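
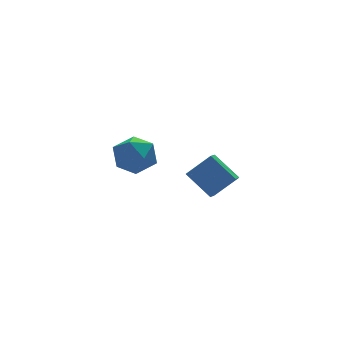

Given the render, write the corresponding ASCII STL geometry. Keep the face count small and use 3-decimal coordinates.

solid 
facet normal -0.704 0.219 -0.676
outer loop
vertex 0.92 3.482 -3.223
vertex 1.511 4.08 -3.645
vertex 1.576 2.016 -4.38
endloop
endfacet
facet normal -0.629 -0.635 0.448
outer loop
vertex 2.849 1.62 -3.155
vertex 0.92 3.482 -3.223
vertex 1.576 2.016 -4.38
endloop
endfacet
facet normal -0.703 0.219 -0.677
outer loop
vertex 1.576 2.016 -4.38
vertex 1.511 4.08 -3.645
vertex 2.167 2.613 -4.801
endloop
endfacet
facet normal 0.332 -0.741 -0.584
outer loop
vertex 2.167 2.613 -4.801
vertex 2.849 1.62 -3.155
vertex 1.576 2.016 -4.38
endloop
endfacet
facet normal -0.332 0.740 0.584
outer loop
vertex 0.92 3.482 -3.223
vertex 2.784 3.684 -2.42
vertex 1.511 4.08 -3.645
endloop
endfacet
facet normal -0.629 -0.635 0.449
outer loop
vertex 2.193 3.087 -1.999
vertex 0.92 3.482 -3.223
vertex 2.849 1.62 -3.155
endloop
endfacet
facet normal -0.332 0.741 0.584
outer loop
vertex 2.193 3.087 -1.999
vertex 2.784 3.684 -2.42
vertex 0.92 3.482 -3.223
endloop
endfacet
facet normal 0.629 0.635 -0.449
outer loop
vertex 1.511 4.08 -3.645
vertex 2.784 3.684 -2.42
vertex 2.167 2.613 -4.801
endloop
endfacet
facet normal 0.332 -0.740 -0.584
outer loop
vertex 3.44 2.218 -3.577
vertex 2.849 1.62 -3.155
vertex 2.167 2.613 -4.801
endloop
endfacet
facet normal 0.629 0.635 -0.449
outer loop
vertex 2.167 2.613 -4.801
vertex 2.784 3.684 -2.42
vertex 3.44 2.218 -3.577
endloop
endfacet
facet normal 0.704 -0.218 0.676
outer loop
vertex 3.44 2.218 -3.577
vertex 2.193 3.087 -1.999
vertex 2.849 1.62 -3.155
endloop
endfacet
facet normal 0.703 -0.219 0.676
outer loop
vertex 2.784 3.684 -2.42
vertex 2.193 3.087 -1.999
vertex 3.44 2.218 -3.577
endloop
endfacet
facet normal 0.299 0.110 0.948
outer loop
vertex -3.62 0.625 2.589
vertex -4.341 -0.326 2.927
vertex -3.168 -0.53 2.58
endloop
endfacet
facet normal 0.811 0.313 0.494
outer loop
vertex -3.62 0.625 2.589
vertex -3.168 -0.53 2.58
vertex -2.902 0.247 1.651
endloop
endfacet
facet normal 0.547 0.833 0.083
outer loop
vertex -3.62 0.625 2.589
vertex -2.902 0.247 1.651
vertex -3.911 0.932 1.423
endloop
endfacet
facet normal -0.129 0.951 0.282
outer loop
vertex -3.62 0.625 2.589
vertex -3.911 0.932 1.423
vertex -4.801 0.577 2.212
endloop
endfacet
facet normal -0.281 0.504 0.817
outer loop
vertex -3.62 0.625 2.589
vertex -4.801 0.577 2.212
vertex -4.341 -0.326 2.927
endloop
endfacet
facet normal 0.967 -0.242 0.075
outer loop
vertex -2.902 0.247 1.651
vertex -3.168 -0.53 2.58
vertex -3.179 -0.937 1.408
endloop
endfacet
facet normal 0.140 -0.572 0.809
outer loop
vertex -3.168 -0.53 2.58
vertex -4.341 -0.326 2.927
vertex -4.069 -1.292 2.197
endloop
endfacet
facet normal -0.800 0.065 0.596
outer loop
vertex -4.341 -0.326 2.927
vertex -4.801 0.577 2.212
vertex -5.078 -0.607 1.969
endloop
endfacet
facet normal -0.553 0.789 -0.269
outer loop
vertex -4.801 0.577 2.212
vertex -3.911 0.932 1.423
vertex -4.812 0.17 1.04
endloop
endfacet
facet normal 0.540 0.599 -0.591
outer loop
vertex -3.911 0.932 1.423
vertex -2.902 0.247 1.651
vertex -3.639 -0.034 0.693
endloop
endfacet
facet normal 0.129 -0.951 -0.282
outer loop
vertex -4.36 -0.985 1.031
vertex -3.179 -0.937 1.408
vertex -4.069 -1.292 2.197
endloop
endfacet
facet normal -0.547 -0.833 -0.083
outer loop
vertex -4.36 -0.985 1.031
vertex -4.069 -1.292 2.197
vertex -5.078 -0.607 1.969
endloop
endfacet
facet normal -0.811 -0.313 -0.494
outer loop
vertex -4.36 -0.985 1.031
vertex -5.078 -0.607 1.969
vertex -4.812 0.17 1.04
endloop
endfacet
facet normal -0.299 -0.110 -0.948
outer loop
vertex -4.36 -0.985 1.031
vertex -4.812 0.17 1.04
vertex -3.639 -0.034 0.693
endloop
endfacet
facet normal 0.281 -0.504 -0.817
outer loop
vertex -4.36 -0.985 1.031
vertex -3.639 -0.034 0.693
vertex -3.179 -0.937 1.408
endloop
endfacet
facet normal 0.553 -0.789 0.269
outer loop
vertex -4.069 -1.292 2.197
vertex -3.179 -0.937 1.408
vertex -3.168 -0.53 2.58
endloop
endfacet
facet normal -0.540 -0.599 0.591
outer loop
vertex -5.078 -0.607 1.969
vertex -4.069 -1.292 2.197
vertex -4.341 -0.326 2.927
endloop
endfacet
facet normal -0.967 0.242 -0.075
outer loop
vertex -4.812 0.17 1.04
vertex -5.078 -0.607 1.969
vertex -4.801 0.577 2.212
endloop
endfacet
facet normal -0.140 0.572 -0.809
outer loop
vertex -3.639 -0.034 0.693
vertex -4.812 0.17 1.04
vertex -3.911 0.932 1.423
endloop
endfacet
facet normal 0.800 -0.065 -0.596
outer loop
vertex -3.179 -0.937 1.408
vertex -3.639 -0.034 0.693
vertex -2.902 0.247 1.651
endloop
endfacet

endsolid


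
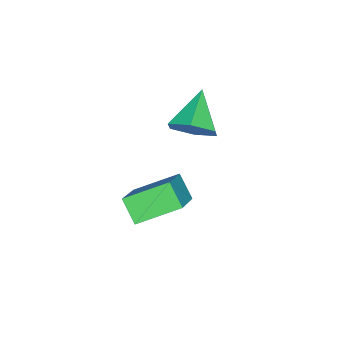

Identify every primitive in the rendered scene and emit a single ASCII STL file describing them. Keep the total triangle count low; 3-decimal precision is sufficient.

solid 
facet normal 0.816 0.158 -0.555
outer loop
vertex -2.048 4.04 -0.987
vertex -2.507 3.902 -1.701
vertex -2.442 4.697 -1.379
endloop
endfacet
facet normal -0.035 0.496 0.867
outer loop
vertex -2.048 4.04 -0.987
vertex -2.442 4.697 -1.379
vertex -3.773 3.658 -0.839
endloop
endfacet
facet normal 0.816 0.158 -0.555
outer loop
vertex -2.442 4.697 -1.379
vertex -2.507 3.902 -1.701
vertex -2.901 4.559 -2.093
endloop
endfacet
facet normal -0.552 0.810 0.198
outer loop
vertex -2.442 4.697 -1.379
vertex -2.901 4.559 -2.093
vertex -3.773 3.658 -0.839
endloop
endfacet
facet normal 0.816 0.158 -0.556
outer loop
vertex -2.901 4.559 -2.093
vertex -2.507 3.902 -1.701
vertex -2.967 3.764 -2.415
endloop
endfacet
facet normal -0.870 0.246 -0.428
outer loop
vertex -2.901 4.559 -2.093
vertex -2.967 3.764 -2.415
vertex -3.773 3.658 -0.839
endloop
endfacet
facet normal 0.816 0.158 -0.556
outer loop
vertex -2.967 3.764 -2.415
vertex -2.507 3.902 -1.701
vertex -2.573 3.108 -2.023
endloop
endfacet
facet normal -0.671 -0.633 -0.386
outer loop
vertex -2.967 3.764 -2.415
vertex -2.573 3.108 -2.023
vertex -3.773 3.658 -0.839
endloop
endfacet
facet normal 0.817 0.157 -0.555
outer loop
vertex -2.573 3.108 -2.023
vertex -2.507 3.902 -1.701
vertex -2.114 3.246 -1.309
endloop
endfacet
facet normal -0.155 -0.947 0.283
outer loop
vertex -2.573 3.108 -2.023
vertex -2.114 3.246 -1.309
vertex -3.773 3.658 -0.839
endloop
endfacet
facet normal 0.817 0.157 -0.555
outer loop
vertex -2.114 3.246 -1.309
vertex -2.507 3.902 -1.701
vertex -2.048 4.04 -0.987
endloop
endfacet
facet normal 0.163 -0.382 0.910
outer loop
vertex -2.114 3.246 -1.309
vertex -2.048 4.04 -0.987
vertex -3.773 3.658 -0.839
endloop
endfacet
facet normal -0.376 -0.614 0.694
outer loop
vertex 0.235 4.408 -1.588
vertex -1.135 4.104 -2.6
vertex 0.99 3.2 -2.247
endloop
endfacet
facet normal 0.792 0.176 0.585
outer loop
vertex 1.355 3.796 -2.92
vertex 0.235 4.408 -1.588
vertex 0.99 3.2 -2.247
endloop
endfacet
facet normal -0.376 -0.614 0.694
outer loop
vertex 0.99 3.2 -2.247
vertex -1.135 4.104 -2.6
vertex -0.38 2.896 -3.259
endloop
endfacet
facet normal 0.481 -0.769 -0.420
outer loop
vertex -0.38 2.896 -3.259
vertex 1.355 3.796 -2.92
vertex 0.99 3.2 -2.247
endloop
endfacet
facet normal -0.481 0.769 0.420
outer loop
vertex 0.235 4.408 -1.588
vertex -0.77 4.7 -3.273
vertex -1.135 4.104 -2.6
endloop
endfacet
facet normal 0.792 0.176 0.585
outer loop
vertex 0.6 5.004 -2.261
vertex 0.235 4.408 -1.588
vertex 1.355 3.796 -2.92
endloop
endfacet
facet normal -0.481 0.769 0.420
outer loop
vertex 0.6 5.004 -2.261
vertex -0.77 4.7 -3.273
vertex 0.235 4.408 -1.588
endloop
endfacet
facet normal -0.792 -0.176 -0.585
outer loop
vertex -1.135 4.104 -2.6
vertex -0.77 4.7 -3.273
vertex -0.38 2.896 -3.259
endloop
endfacet
facet normal 0.481 -0.769 -0.420
outer loop
vertex -0.015 3.492 -3.932
vertex 1.355 3.796 -2.92
vertex -0.38 2.896 -3.259
endloop
endfacet
facet normal -0.792 -0.176 -0.585
outer loop
vertex -0.38 2.896 -3.259
vertex -0.77 4.7 -3.273
vertex -0.015 3.492 -3.932
endloop
endfacet
facet normal 0.376 0.614 -0.694
outer loop
vertex -0.015 3.492 -3.932
vertex 0.6 5.004 -2.261
vertex 1.355 3.796 -2.92
endloop
endfacet
facet normal 0.376 0.614 -0.694
outer loop
vertex -0.77 4.7 -3.273
vertex 0.6 5.004 -2.261
vertex -0.015 3.492 -3.932
endloop
endfacet

endsolid


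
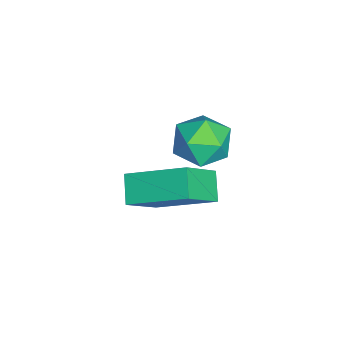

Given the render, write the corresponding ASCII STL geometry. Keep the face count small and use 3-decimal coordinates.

solid 
facet normal -0.565 0.462 -0.684
outer loop
vertex -3.259 1.432 -2.621
vertex -2.913 3.202 -1.711
vertex -2.46 1.568 -3.189
endloop
endfacet
facet normal -0.171 -0.876 -0.451
outer loop
vertex -1.567 0.838 -2.109
vertex -3.259 1.432 -2.621
vertex -2.46 1.568 -3.189
endloop
endfacet
facet normal -0.565 0.462 -0.684
outer loop
vertex -2.46 1.568 -3.189
vertex -2.913 3.202 -1.711
vertex -2.114 3.338 -2.28
endloop
endfacet
facet normal 0.807 0.137 -0.574
outer loop
vertex -2.114 3.338 -2.28
vertex -1.567 0.838 -2.109
vertex -2.46 1.568 -3.189
endloop
endfacet
facet normal -0.807 -0.138 0.574
outer loop
vertex -3.259 1.432 -2.621
vertex -2.02 2.472 -0.631
vertex -2.913 3.202 -1.711
endloop
endfacet
facet normal -0.171 -0.876 -0.450
outer loop
vertex -2.366 0.702 -1.54
vertex -3.259 1.432 -2.621
vertex -1.567 0.838 -2.109
endloop
endfacet
facet normal -0.807 -0.137 0.574
outer loop
vertex -2.366 0.702 -1.54
vertex -2.02 2.472 -0.631
vertex -3.259 1.432 -2.621
endloop
endfacet
facet normal 0.172 0.876 0.450
outer loop
vertex -2.913 3.202 -1.711
vertex -2.02 2.472 -0.631
vertex -2.114 3.338 -2.28
endloop
endfacet
facet normal 0.807 0.137 -0.574
outer loop
vertex -1.221 2.608 -1.199
vertex -1.567 0.838 -2.109
vertex -2.114 3.338 -2.28
endloop
endfacet
facet normal 0.171 0.876 0.450
outer loop
vertex -2.114 3.338 -2.28
vertex -2.02 2.472 -0.631
vertex -1.221 2.608 -1.199
endloop
endfacet
facet normal 0.565 -0.462 0.683
outer loop
vertex -1.221 2.608 -1.199
vertex -2.366 0.702 -1.54
vertex -1.567 0.838 -2.109
endloop
endfacet
facet normal 0.565 -0.462 0.684
outer loop
vertex -2.02 2.472 -0.631
vertex -2.366 0.702 -1.54
vertex -1.221 2.608 -1.199
endloop
endfacet
facet normal -0.612 0.382 0.692
outer loop
vertex -2.476 3.616 0.822
vertex -2.934 2.824 0.854
vertex -2.22 2.963 1.409
endloop
endfacet
facet normal 0.037 0.676 0.736
outer loop
vertex -2.476 3.616 0.822
vertex -2.22 2.963 1.409
vertex -1.588 3.434 0.945
endloop
endfacet
facet normal 0.185 0.977 0.106
outer loop
vertex -2.476 3.616 0.822
vertex -1.588 3.434 0.945
vertex -1.911 3.587 0.103
endloop
endfacet
facet normal -0.372 0.869 -0.327
outer loop
vertex -2.476 3.616 0.822
vertex -1.911 3.587 0.103
vertex -2.743 3.21 0.047
endloop
endfacet
facet normal -0.865 0.501 0.035
outer loop
vertex -2.476 3.616 0.822
vertex -2.743 3.21 0.047
vertex -2.934 2.824 0.854
endloop
endfacet
facet normal 0.509 0.152 0.847
outer loop
vertex -1.588 3.434 0.945
vertex -2.22 2.963 1.409
vertex -1.497 2.53 1.053
endloop
endfacet
facet normal -0.541 -0.322 0.777
outer loop
vertex -2.22 2.963 1.409
vertex -2.934 2.824 0.854
vertex -2.329 2.153 0.997
endloop
endfacet
facet normal -0.949 -0.130 -0.287
outer loop
vertex -2.934 2.824 0.854
vertex -2.743 3.21 0.047
vertex -2.652 2.306 0.155
endloop
endfacet
facet normal -0.152 0.464 -0.873
outer loop
vertex -2.743 3.21 0.047
vertex -1.911 3.587 0.103
vertex -2.02 2.777 -0.309
endloop
endfacet
facet normal 0.750 0.639 -0.171
outer loop
vertex -1.911 3.587 0.103
vertex -1.588 3.434 0.945
vertex -1.306 2.916 0.246
endloop
endfacet
facet normal 0.372 -0.869 0.327
outer loop
vertex -1.764 2.124 0.278
vertex -1.497 2.53 1.053
vertex -2.329 2.153 0.997
endloop
endfacet
facet normal -0.185 -0.977 -0.106
outer loop
vertex -1.764 2.124 0.278
vertex -2.329 2.153 0.997
vertex -2.652 2.306 0.155
endloop
endfacet
facet normal -0.037 -0.676 -0.736
outer loop
vertex -1.764 2.124 0.278
vertex -2.652 2.306 0.155
vertex -2.02 2.777 -0.309
endloop
endfacet
facet normal 0.612 -0.382 -0.692
outer loop
vertex -1.764 2.124 0.278
vertex -2.02 2.777 -0.309
vertex -1.306 2.916 0.246
endloop
endfacet
facet normal 0.865 -0.501 -0.035
outer loop
vertex -1.764 2.124 0.278
vertex -1.306 2.916 0.246
vertex -1.497 2.53 1.053
endloop
endfacet
facet normal 0.152 -0.464 0.873
outer loop
vertex -2.329 2.153 0.997
vertex -1.497 2.53 1.053
vertex -2.22 2.963 1.409
endloop
endfacet
facet normal -0.750 -0.639 0.171
outer loop
vertex -2.652 2.306 0.155
vertex -2.329 2.153 0.997
vertex -2.934 2.824 0.854
endloop
endfacet
facet normal -0.509 -0.152 -0.847
outer loop
vertex -2.02 2.777 -0.309
vertex -2.652 2.306 0.155
vertex -2.743 3.21 0.047
endloop
endfacet
facet normal 0.541 0.322 -0.777
outer loop
vertex -1.306 2.916 0.246
vertex -2.02 2.777 -0.309
vertex -1.911 3.587 0.103
endloop
endfacet
facet normal 0.949 0.130 0.287
outer loop
vertex -1.497 2.53 1.053
vertex -1.306 2.916 0.246
vertex -1.588 3.434 0.945
endloop
endfacet

endsolid


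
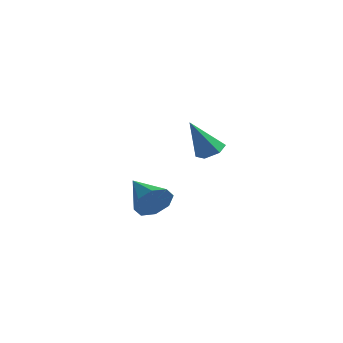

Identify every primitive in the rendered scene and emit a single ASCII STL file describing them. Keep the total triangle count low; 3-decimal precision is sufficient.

solid 
facet normal 0.341 0.333 -0.879
outer loop
vertex 2.353 3.661 1.16
vertex 1.807 3.982 1.07
vertex 2.298 4.264 1.367
endloop
endfacet
facet normal 0.791 -0.133 0.598
outer loop
vertex 2.353 3.661 1.16
vertex 2.298 4.264 1.367
vertex 1.213 3.398 2.61
endloop
endfacet
facet normal 0.340 0.334 -0.879
outer loop
vertex 2.298 4.264 1.367
vertex 1.807 3.982 1.07
vertex 1.752 4.585 1.278
endloop
endfacet
facet normal 0.274 0.660 0.699
outer loop
vertex 2.298 4.264 1.367
vertex 1.752 4.585 1.278
vertex 1.213 3.398 2.61
endloop
endfacet
facet normal 0.339 0.334 -0.880
outer loop
vertex 1.752 4.585 1.278
vertex 1.807 3.982 1.07
vertex 1.26 4.302 0.981
endloop
endfacet
facet normal -0.620 0.693 0.367
outer loop
vertex 1.752 4.585 1.278
vertex 1.26 4.302 0.981
vertex 1.213 3.398 2.61
endloop
endfacet
facet normal 0.338 0.333 -0.880
outer loop
vertex 1.26 4.302 0.981
vertex 1.807 3.982 1.07
vertex 1.315 3.699 0.774
endloop
endfacet
facet normal -0.995 -0.068 -0.066
outer loop
vertex 1.26 4.302 0.981
vertex 1.315 3.699 0.774
vertex 1.213 3.398 2.61
endloop
endfacet
facet normal 0.338 0.333 -0.880
outer loop
vertex 1.315 3.699 0.774
vertex 1.807 3.982 1.07
vertex 1.862 3.379 0.863
endloop
endfacet
facet normal -0.477 -0.863 -0.168
outer loop
vertex 1.315 3.699 0.774
vertex 1.862 3.379 0.863
vertex 1.213 3.398 2.61
endloop
endfacet
facet normal 0.341 0.333 -0.879
outer loop
vertex 1.862 3.379 0.863
vertex 1.807 3.982 1.07
vertex 2.353 3.661 1.16
endloop
endfacet
facet normal 0.415 -0.895 0.164
outer loop
vertex 1.862 3.379 0.863
vertex 2.353 3.661 1.16
vertex 1.213 3.398 2.61
endloop
endfacet
facet normal 0.805 -0.466 -0.367
outer loop
vertex 2.514 -0.685 0.721
vertex 2.102 -0.878 0.063
vertex 2.56 -0.26 0.282
endloop
endfacet
facet normal 0.202 0.693 0.692
outer loop
vertex 2.514 -0.685 0.721
vertex 2.56 -0.26 0.282
vertex 0.798 -0.122 0.657
endloop
endfacet
facet normal 0.805 -0.466 -0.367
outer loop
vertex 2.56 -0.26 0.282
vertex 2.102 -0.878 0.063
vertex 2.338 -0.197 -0.285
endloop
endfacet
facet normal 0.093 0.993 0.074
outer loop
vertex 2.56 -0.26 0.282
vertex 2.338 -0.197 -0.285
vertex 0.798 -0.122 0.657
endloop
endfacet
facet normal 0.805 -0.466 -0.367
outer loop
vertex 2.338 -0.197 -0.285
vertex 2.102 -0.878 0.063
vertex 1.978 -0.533 -0.648
endloop
endfacet
facet normal -0.266 0.824 -0.500
outer loop
vertex 2.338 -0.197 -0.285
vertex 1.978 -0.533 -0.648
vertex 0.798 -0.122 0.657
endloop
endfacet
facet normal 0.805 -0.467 -0.367
outer loop
vertex 1.978 -0.533 -0.648
vertex 2.102 -0.878 0.063
vertex 1.69 -1.071 -0.595
endloop
endfacet
facet normal -0.664 0.287 -0.691
outer loop
vertex 1.978 -0.533 -0.648
vertex 1.69 -1.071 -0.595
vertex 0.798 -0.122 0.657
endloop
endfacet
facet normal 0.805 -0.466 -0.367
outer loop
vertex 1.69 -1.071 -0.595
vertex 2.102 -0.878 0.063
vertex 1.644 -1.496 -0.157
endloop
endfacet
facet normal -0.870 -0.306 -0.388
outer loop
vertex 1.69 -1.071 -0.595
vertex 1.644 -1.496 -0.157
vertex 0.798 -0.122 0.657
endloop
endfacet
facet normal 0.805 -0.466 -0.367
outer loop
vertex 1.644 -1.496 -0.157
vertex 2.102 -0.878 0.063
vertex 1.866 -1.559 0.41
endloop
endfacet
facet normal -0.762 -0.606 0.231
outer loop
vertex 1.644 -1.496 -0.157
vertex 1.866 -1.559 0.41
vertex 0.798 -0.122 0.657
endloop
endfacet
facet normal 0.805 -0.466 -0.367
outer loop
vertex 1.866 -1.559 0.41
vertex 2.102 -0.878 0.063
vertex 2.226 -1.223 0.774
endloop
endfacet
facet normal -0.404 -0.438 0.803
outer loop
vertex 1.866 -1.559 0.41
vertex 2.226 -1.223 0.774
vertex 0.798 -0.122 0.657
endloop
endfacet
facet normal 0.805 -0.467 -0.367
outer loop
vertex 2.226 -1.223 0.774
vertex 2.102 -0.878 0.063
vertex 2.514 -0.685 0.721
endloop
endfacet
facet normal -0.004 0.100 0.995
outer loop
vertex 2.226 -1.223 0.774
vertex 2.514 -0.685 0.721
vertex 0.798 -0.122 0.657
endloop
endfacet

endsolid


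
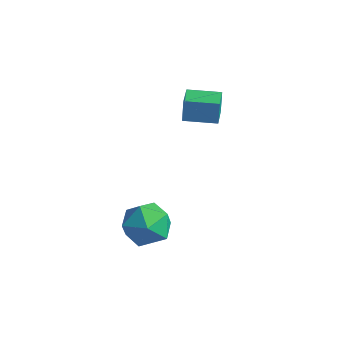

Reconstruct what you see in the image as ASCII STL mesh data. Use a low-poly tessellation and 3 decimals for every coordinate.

solid 
facet normal -0.852 -0.524 0.019
outer loop
vertex -0.241 0.172 3.797
vertex -0.839 1.132 3.46
vertex -0.114 -0.068 2.886
endloop
endfacet
facet normal 0.506 -0.814 0.285
outer loop
vertex 1.019 0.628 2.86
vertex -0.241 0.172 3.797
vertex -0.114 -0.068 2.886
endloop
endfacet
facet normal -0.852 -0.524 0.019
outer loop
vertex -0.114 -0.068 2.886
vertex -0.839 1.132 3.46
vertex -0.712 0.892 2.55
endloop
endfacet
facet normal 0.133 -0.253 -0.958
outer loop
vertex -0.712 0.892 2.55
vertex 1.019 0.628 2.86
vertex -0.114 -0.068 2.886
endloop
endfacet
facet normal -0.134 0.253 0.958
outer loop
vertex -0.241 0.172 3.797
vertex 0.294 1.828 3.434
vertex -0.839 1.132 3.46
endloop
endfacet
facet normal 0.507 -0.814 0.285
outer loop
vertex 0.892 0.868 3.77
vertex -0.241 0.172 3.797
vertex 1.019 0.628 2.86
endloop
endfacet
facet normal -0.133 0.253 0.958
outer loop
vertex 0.892 0.868 3.77
vertex 0.294 1.828 3.434
vertex -0.241 0.172 3.797
endloop
endfacet
facet normal -0.506 0.814 -0.285
outer loop
vertex -0.839 1.132 3.46
vertex 0.294 1.828 3.434
vertex -0.712 0.892 2.55
endloop
endfacet
facet normal 0.133 -0.254 -0.958
outer loop
vertex 0.421 1.588 2.523
vertex 1.019 0.628 2.86
vertex -0.712 0.892 2.55
endloop
endfacet
facet normal -0.507 0.814 -0.285
outer loop
vertex -0.712 0.892 2.55
vertex 0.294 1.828 3.434
vertex 0.421 1.588 2.523
endloop
endfacet
facet normal 0.852 0.524 -0.019
outer loop
vertex 0.421 1.588 2.523
vertex 0.892 0.868 3.77
vertex 1.019 0.628 2.86
endloop
endfacet
facet normal 0.852 0.524 -0.019
outer loop
vertex 0.294 1.828 3.434
vertex 0.892 0.868 3.77
vertex 0.421 1.588 2.523
endloop
endfacet
facet normal -0.714 -0.341 0.611
outer loop
vertex -0.09 -3.381 0.088
vertex 0.442 -4.279 0.208
vertex 0.616 -3.474 0.861
endloop
endfacet
facet normal -0.664 0.369 0.651
outer loop
vertex -0.09 -3.381 0.088
vertex 0.616 -3.474 0.861
vertex 0.562 -2.585 0.302
endloop
endfacet
facet normal -0.773 0.634 -0.003
outer loop
vertex -0.09 -3.381 0.088
vertex 0.562 -2.585 0.302
vertex 0.356 -2.841 -0.697
endloop
endfacet
facet normal -0.891 0.088 -0.445
outer loop
vertex -0.09 -3.381 0.088
vertex 0.356 -2.841 -0.697
vertex 0.281 -3.889 -0.755
endloop
endfacet
facet normal -0.855 -0.515 -0.066
outer loop
vertex -0.09 -3.381 0.088
vertex 0.281 -3.889 -0.755
vertex 0.442 -4.279 0.208
endloop
endfacet
facet normal 0.002 0.532 0.846
outer loop
vertex 0.562 -2.585 0.302
vertex 0.616 -3.474 0.861
vertex 1.499 -2.991 0.555
endloop
endfacet
facet normal -0.079 -0.618 0.782
outer loop
vertex 0.616 -3.474 0.861
vertex 0.442 -4.279 0.208
vertex 1.424 -4.039 0.497
endloop
endfacet
facet normal -0.305 -0.899 -0.313
outer loop
vertex 0.442 -4.279 0.208
vertex 0.281 -3.889 -0.755
vertex 1.218 -4.295 -0.502
endloop
endfacet
facet normal -0.364 0.077 -0.928
outer loop
vertex 0.281 -3.889 -0.755
vertex 0.356 -2.841 -0.697
vertex 1.164 -3.406 -1.061
endloop
endfacet
facet normal -0.173 0.962 -0.211
outer loop
vertex 0.356 -2.841 -0.697
vertex 0.562 -2.585 0.302
vertex 1.338 -2.601 -0.408
endloop
endfacet
facet normal 0.891 -0.088 0.445
outer loop
vertex 1.87 -3.499 -0.288
vertex 1.499 -2.991 0.555
vertex 1.424 -4.039 0.497
endloop
endfacet
facet normal 0.773 -0.634 0.003
outer loop
vertex 1.87 -3.499 -0.288
vertex 1.424 -4.039 0.497
vertex 1.218 -4.295 -0.502
endloop
endfacet
facet normal 0.664 -0.369 -0.651
outer loop
vertex 1.87 -3.499 -0.288
vertex 1.218 -4.295 -0.502
vertex 1.164 -3.406 -1.061
endloop
endfacet
facet normal 0.714 0.341 -0.611
outer loop
vertex 1.87 -3.499 -0.288
vertex 1.164 -3.406 -1.061
vertex 1.338 -2.601 -0.408
endloop
endfacet
facet normal 0.855 0.515 0.066
outer loop
vertex 1.87 -3.499 -0.288
vertex 1.338 -2.601 -0.408
vertex 1.499 -2.991 0.555
endloop
endfacet
facet normal 0.364 -0.077 0.928
outer loop
vertex 1.424 -4.039 0.497
vertex 1.499 -2.991 0.555
vertex 0.616 -3.474 0.861
endloop
endfacet
facet normal 0.173 -0.962 0.211
outer loop
vertex 1.218 -4.295 -0.502
vertex 1.424 -4.039 0.497
vertex 0.442 -4.279 0.208
endloop
endfacet
facet normal -0.002 -0.532 -0.846
outer loop
vertex 1.164 -3.406 -1.061
vertex 1.218 -4.295 -0.502
vertex 0.281 -3.889 -0.755
endloop
endfacet
facet normal 0.079 0.618 -0.782
outer loop
vertex 1.338 -2.601 -0.408
vertex 1.164 -3.406 -1.061
vertex 0.356 -2.841 -0.697
endloop
endfacet
facet normal 0.305 0.899 0.313
outer loop
vertex 1.499 -2.991 0.555
vertex 1.338 -2.601 -0.408
vertex 0.562 -2.585 0.302
endloop
endfacet

endsolid


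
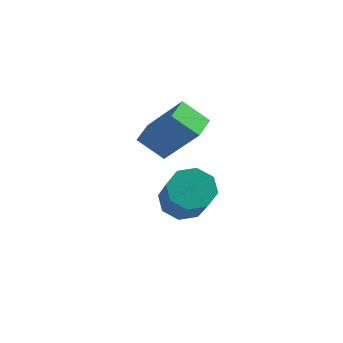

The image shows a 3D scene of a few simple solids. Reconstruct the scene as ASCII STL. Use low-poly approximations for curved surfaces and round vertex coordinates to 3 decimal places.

solid 
facet normal -0.407 0.576 -0.709
outer loop
vertex 1.085 0.706 -0.382
vertex 0.709 0.151 -0.617
vertex 0.601 0.664 -0.138
endloop
endfacet
facet normal 0.203 0.814 0.544
outer loop
vertex 1.085 0.706 -0.382
vertex 0.601 0.664 -0.138
vertex 1.906 -0.456 1.051
endloop
endfacet
facet normal 0.203 0.814 0.544
outer loop
vertex 1.906 -0.456 1.051
vertex 0.601 0.664 -0.138
vertex 1.422 -0.498 1.295
endloop
endfacet
facet normal 0.408 -0.575 0.710
outer loop
vertex 1.906 -0.456 1.051
vertex 1.422 -0.498 1.295
vertex 1.531 -1.011 0.817
endloop
endfacet
facet normal -0.406 0.577 -0.709
outer loop
vertex 0.601 0.664 -0.138
vertex 0.709 0.151 -0.617
vertex 0.18 0.322 -0.175
endloop
endfacet
facet normal -0.486 0.522 0.701
outer loop
vertex 0.601 0.664 -0.138
vertex 0.18 0.322 -0.175
vertex 1.422 -0.498 1.295
endloop
endfacet
facet normal -0.486 0.521 0.701
outer loop
vertex 1.422 -0.498 1.295
vertex 0.18 0.322 -0.175
vertex 1.002 -0.84 1.258
endloop
endfacet
facet normal 0.406 -0.575 0.710
outer loop
vertex 1.422 -0.498 1.295
vertex 1.002 -0.84 1.258
vertex 1.531 -1.011 0.817
endloop
endfacet
facet normal -0.407 0.575 -0.710
outer loop
vertex 0.18 0.322 -0.175
vertex 0.709 0.151 -0.617
vertex 0.07 -0.12 -0.47
endloop
endfacet
facet normal -0.891 -0.077 0.448
outer loop
vertex 0.18 0.322 -0.175
vertex 0.07 -0.12 -0.47
vertex 1.002 -0.84 1.258
endloop
endfacet
facet normal -0.890 -0.076 0.449
outer loop
vertex 1.002 -0.84 1.258
vertex 0.07 -0.12 -0.47
vertex 0.891 -1.283 0.963
endloop
endfacet
facet normal 0.406 -0.575 0.710
outer loop
vertex 1.002 -0.84 1.258
vertex 0.891 -1.283 0.963
vertex 1.531 -1.011 0.817
endloop
endfacet
facet normal -0.407 0.574 -0.710
outer loop
vertex 0.07 -0.12 -0.47
vertex 0.709 0.151 -0.617
vertex 0.334 -0.404 -0.851
endloop
endfacet
facet normal -0.774 -0.629 -0.067
outer loop
vertex 0.07 -0.12 -0.47
vertex 0.334 -0.404 -0.851
vertex 0.891 -1.283 0.963
endloop
endfacet
facet normal -0.773 -0.630 -0.068
outer loop
vertex 0.891 -1.283 0.963
vertex 0.334 -0.404 -0.851
vertex 1.155 -1.566 0.582
endloop
endfacet
facet normal 0.407 -0.576 0.709
outer loop
vertex 0.891 -1.283 0.963
vertex 1.155 -1.566 0.582
vertex 1.531 -1.011 0.817
endloop
endfacet
facet normal -0.408 0.575 -0.710
outer loop
vertex 0.334 -0.404 -0.851
vertex 0.709 0.151 -0.617
vertex 0.818 -0.362 -1.095
endloop
endfacet
facet normal -0.203 -0.814 -0.544
outer loop
vertex 0.334 -0.404 -0.851
vertex 0.818 -0.362 -1.095
vertex 1.155 -1.566 0.582
endloop
endfacet
facet normal -0.203 -0.814 -0.544
outer loop
vertex 1.155 -1.566 0.582
vertex 0.818 -0.362 -1.095
vertex 1.639 -1.524 0.338
endloop
endfacet
facet normal 0.407 -0.576 0.709
outer loop
vertex 1.155 -1.566 0.582
vertex 1.639 -1.524 0.338
vertex 1.531 -1.011 0.817
endloop
endfacet
facet normal -0.406 0.575 -0.710
outer loop
vertex 0.818 -0.362 -1.095
vertex 0.709 0.151 -0.617
vertex 1.238 -0.02 -1.058
endloop
endfacet
facet normal 0.486 -0.521 -0.701
outer loop
vertex 0.818 -0.362 -1.095
vertex 1.238 -0.02 -1.058
vertex 1.639 -1.524 0.338
endloop
endfacet
facet normal 0.485 -0.522 -0.702
outer loop
vertex 1.639 -1.524 0.338
vertex 1.238 -0.02 -1.058
vertex 2.06 -1.182 0.375
endloop
endfacet
facet normal 0.406 -0.577 0.709
outer loop
vertex 1.639 -1.524 0.338
vertex 2.06 -1.182 0.375
vertex 1.531 -1.011 0.817
endloop
endfacet
facet normal -0.406 0.575 -0.710
outer loop
vertex 1.238 -0.02 -1.058
vertex 0.709 0.151 -0.617
vertex 1.349 0.423 -0.763
endloop
endfacet
facet normal 0.890 0.076 -0.449
outer loop
vertex 1.238 -0.02 -1.058
vertex 1.349 0.423 -0.763
vertex 2.06 -1.182 0.375
endloop
endfacet
facet normal 0.891 0.077 -0.448
outer loop
vertex 2.06 -1.182 0.375
vertex 1.349 0.423 -0.763
vertex 2.17 -0.74 0.67
endloop
endfacet
facet normal 0.407 -0.575 0.710
outer loop
vertex 2.06 -1.182 0.375
vertex 2.17 -0.74 0.67
vertex 1.531 -1.011 0.817
endloop
endfacet
facet normal -0.407 0.576 -0.709
outer loop
vertex 1.349 0.423 -0.763
vertex 0.709 0.151 -0.617
vertex 1.085 0.706 -0.382
endloop
endfacet
facet normal 0.774 0.630 0.068
outer loop
vertex 1.349 0.423 -0.763
vertex 1.085 0.706 -0.382
vertex 2.17 -0.74 0.67
endloop
endfacet
facet normal 0.774 0.630 0.067
outer loop
vertex 2.17 -0.74 0.67
vertex 1.085 0.706 -0.382
vertex 1.906 -0.456 1.051
endloop
endfacet
facet normal 0.407 -0.574 0.710
outer loop
vertex 2.17 -0.74 0.67
vertex 1.906 -0.456 1.051
vertex 1.531 -1.011 0.817
endloop
endfacet
facet normal -0.643 0.041 -0.765
outer loop
vertex -1.724 2.085 -0.009
vertex -1.8 2.955 0.102
vertex -0.917 2.24 -0.679
endloop
endfacet
facet normal 0.085 -0.988 -0.126
outer loop
vertex 0.24 2.165 0.698
vertex -1.724 2.085 -0.009
vertex -0.917 2.24 -0.679
endloop
endfacet
facet normal -0.643 0.041 -0.765
outer loop
vertex -0.917 2.24 -0.679
vertex -1.8 2.955 0.102
vertex -0.993 3.11 -0.568
endloop
endfacet
facet normal 0.761 0.147 -0.632
outer loop
vertex -0.993 3.11 -0.568
vertex 0.24 2.165 0.698
vertex -0.917 2.24 -0.679
endloop
endfacet
facet normal -0.761 -0.147 0.632
outer loop
vertex -1.724 2.085 -0.009
vertex -0.643 2.88 1.479
vertex -1.8 2.955 0.102
endloop
endfacet
facet normal 0.085 -0.988 -0.126
outer loop
vertex -0.567 2.01 1.368
vertex -1.724 2.085 -0.009
vertex 0.24 2.165 0.698
endloop
endfacet
facet normal -0.761 -0.147 0.632
outer loop
vertex -0.567 2.01 1.368
vertex -0.643 2.88 1.479
vertex -1.724 2.085 -0.009
endloop
endfacet
facet normal -0.085 0.988 0.126
outer loop
vertex -1.8 2.955 0.102
vertex -0.643 2.88 1.479
vertex -0.993 3.11 -0.568
endloop
endfacet
facet normal 0.761 0.147 -0.632
outer loop
vertex 0.164 3.035 0.809
vertex 0.24 2.165 0.698
vertex -0.993 3.11 -0.568
endloop
endfacet
facet normal -0.085 0.988 0.126
outer loop
vertex -0.993 3.11 -0.568
vertex -0.643 2.88 1.479
vertex 0.164 3.035 0.809
endloop
endfacet
facet normal 0.643 -0.041 0.765
outer loop
vertex 0.164 3.035 0.809
vertex -0.567 2.01 1.368
vertex 0.24 2.165 0.698
endloop
endfacet
facet normal 0.643 -0.041 0.765
outer loop
vertex -0.643 2.88 1.479
vertex -0.567 2.01 1.368
vertex 0.164 3.035 0.809
endloop
endfacet

endsolid


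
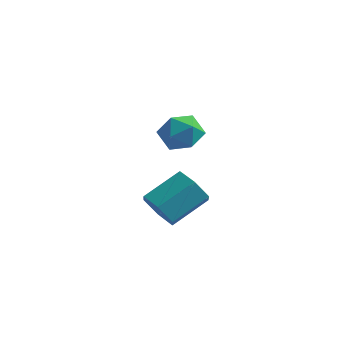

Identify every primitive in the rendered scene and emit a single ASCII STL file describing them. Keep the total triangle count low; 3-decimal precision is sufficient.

solid 
facet normal -0.387 0.329 0.861
outer loop
vertex 3.106 -1.219 1.116
vertex 2.234 -1.36 0.778
vertex 2.679 -2.054 1.243
endloop
endfacet
facet normal 0.247 0.021 0.969
outer loop
vertex 3.106 -1.219 1.116
vertex 2.679 -2.054 1.243
vertex 3.595 -2.022 1.009
endloop
endfacet
facet normal 0.730 0.368 0.575
outer loop
vertex 3.106 -1.219 1.116
vertex 3.595 -2.022 1.009
vertex 3.716 -1.309 0.399
endloop
endfacet
facet normal 0.395 0.891 0.224
outer loop
vertex 3.106 -1.219 1.116
vertex 3.716 -1.309 0.399
vertex 2.875 -0.9 0.256
endloop
endfacet
facet normal -0.296 0.867 0.401
outer loop
vertex 3.106 -1.219 1.116
vertex 2.875 -0.9 0.256
vertex 2.234 -1.36 0.778
endloop
endfacet
facet normal 0.209 -0.650 0.730
outer loop
vertex 3.595 -2.022 1.009
vertex 2.679 -2.054 1.243
vertex 3.025 -2.66 0.604
endloop
endfacet
facet normal -0.817 -0.152 0.556
outer loop
vertex 2.679 -2.054 1.243
vertex 2.234 -1.36 0.778
vertex 2.184 -2.251 0.461
endloop
endfacet
facet normal -0.670 0.718 -0.189
outer loop
vertex 2.234 -1.36 0.778
vertex 2.875 -0.9 0.256
vertex 2.305 -1.538 -0.149
endloop
endfacet
facet normal 0.449 0.757 -0.475
outer loop
vertex 2.875 -0.9 0.256
vertex 3.716 -1.309 0.399
vertex 3.221 -1.506 -0.383
endloop
endfacet
facet normal 0.992 -0.089 0.093
outer loop
vertex 3.716 -1.309 0.399
vertex 3.595 -2.022 1.009
vertex 3.666 -2.2 0.082
endloop
endfacet
facet normal -0.395 -0.891 -0.224
outer loop
vertex 2.794 -2.341 -0.256
vertex 3.025 -2.66 0.604
vertex 2.184 -2.251 0.461
endloop
endfacet
facet normal -0.730 -0.368 -0.575
outer loop
vertex 2.794 -2.341 -0.256
vertex 2.184 -2.251 0.461
vertex 2.305 -1.538 -0.149
endloop
endfacet
facet normal -0.247 -0.021 -0.969
outer loop
vertex 2.794 -2.341 -0.256
vertex 2.305 -1.538 -0.149
vertex 3.221 -1.506 -0.383
endloop
endfacet
facet normal 0.387 -0.329 -0.861
outer loop
vertex 2.794 -2.341 -0.256
vertex 3.221 -1.506 -0.383
vertex 3.666 -2.2 0.082
endloop
endfacet
facet normal 0.296 -0.867 -0.401
outer loop
vertex 2.794 -2.341 -0.256
vertex 3.666 -2.2 0.082
vertex 3.025 -2.66 0.604
endloop
endfacet
facet normal -0.449 -0.757 0.475
outer loop
vertex 2.184 -2.251 0.461
vertex 3.025 -2.66 0.604
vertex 2.679 -2.054 1.243
endloop
endfacet
facet normal -0.992 0.089 -0.093
outer loop
vertex 2.305 -1.538 -0.149
vertex 2.184 -2.251 0.461
vertex 2.234 -1.36 0.778
endloop
endfacet
facet normal -0.209 0.650 -0.730
outer loop
vertex 3.221 -1.506 -0.383
vertex 2.305 -1.538 -0.149
vertex 2.875 -0.9 0.256
endloop
endfacet
facet normal 0.817 0.152 -0.556
outer loop
vertex 3.666 -2.2 0.082
vertex 3.221 -1.506 -0.383
vertex 3.716 -1.309 0.399
endloop
endfacet
facet normal 0.670 -0.718 0.189
outer loop
vertex 3.025 -2.66 0.604
vertex 3.666 -2.2 0.082
vertex 3.595 -2.022 1.009
endloop
endfacet
facet normal -0.416 -0.755 -0.507
outer loop
vertex 2.215 -1.184 -5.036
vertex 1.737 -1.444 -4.257
vertex 1.353 -0.824 -4.865
endloop
endfacet
facet normal 0.056 0.536 -0.843
outer loop
vertex 2.215 -1.184 -5.036
vertex 1.353 -0.824 -4.865
vertex 2.98 0.205 -4.102
endloop
endfacet
facet normal 0.056 0.536 -0.843
outer loop
vertex 2.98 0.205 -4.102
vertex 1.353 -0.824 -4.865
vertex 2.118 0.565 -3.931
endloop
endfacet
facet normal 0.416 0.755 0.507
outer loop
vertex 2.98 0.205 -4.102
vertex 2.118 0.565 -3.931
vertex 2.503 -0.056 -3.323
endloop
endfacet
facet normal -0.416 -0.755 -0.507
outer loop
vertex 1.353 -0.824 -4.865
vertex 1.737 -1.444 -4.257
vertex 0.875 -1.084 -4.086
endloop
endfacet
facet normal -0.758 0.596 -0.266
outer loop
vertex 1.353 -0.824 -4.865
vertex 0.875 -1.084 -4.086
vertex 2.118 0.565 -3.931
endloop
endfacet
facet normal -0.758 0.596 -0.266
outer loop
vertex 2.118 0.565 -3.931
vertex 0.875 -1.084 -4.086
vertex 1.64 0.305 -3.152
endloop
endfacet
facet normal 0.416 0.755 0.507
outer loop
vertex 2.118 0.565 -3.931
vertex 1.64 0.305 -3.152
vertex 2.503 -0.056 -3.323
endloop
endfacet
facet normal -0.416 -0.755 -0.507
outer loop
vertex 0.875 -1.084 -4.086
vertex 1.737 -1.444 -4.257
vertex 1.26 -1.705 -3.478
endloop
endfacet
facet normal -0.814 0.060 0.577
outer loop
vertex 0.875 -1.084 -4.086
vertex 1.26 -1.705 -3.478
vertex 1.64 0.305 -3.152
endloop
endfacet
facet normal -0.814 0.060 0.577
outer loop
vertex 1.64 0.305 -3.152
vertex 1.26 -1.705 -3.478
vertex 2.025 -0.316 -2.544
endloop
endfacet
facet normal 0.416 0.755 0.507
outer loop
vertex 1.64 0.305 -3.152
vertex 2.025 -0.316 -2.544
vertex 2.503 -0.056 -3.323
endloop
endfacet
facet normal -0.416 -0.755 -0.507
outer loop
vertex 1.26 -1.705 -3.478
vertex 1.737 -1.444 -4.257
vertex 2.122 -2.065 -3.649
endloop
endfacet
facet normal -0.056 -0.536 0.843
outer loop
vertex 1.26 -1.705 -3.478
vertex 2.122 -2.065 -3.649
vertex 2.025 -0.316 -2.544
endloop
endfacet
facet normal -0.056 -0.536 0.843
outer loop
vertex 2.025 -0.316 -2.544
vertex 2.122 -2.065 -3.649
vertex 2.887 -0.676 -2.715
endloop
endfacet
facet normal 0.416 0.755 0.507
outer loop
vertex 2.025 -0.316 -2.544
vertex 2.887 -0.676 -2.715
vertex 2.503 -0.056 -3.323
endloop
endfacet
facet normal -0.416 -0.755 -0.507
outer loop
vertex 2.122 -2.065 -3.649
vertex 1.737 -1.444 -4.257
vertex 2.6 -1.805 -4.428
endloop
endfacet
facet normal 0.758 -0.596 0.266
outer loop
vertex 2.122 -2.065 -3.649
vertex 2.6 -1.805 -4.428
vertex 2.887 -0.676 -2.715
endloop
endfacet
facet normal 0.758 -0.596 0.266
outer loop
vertex 2.887 -0.676 -2.715
vertex 2.6 -1.805 -4.428
vertex 3.365 -0.416 -3.494
endloop
endfacet
facet normal 0.416 0.755 0.507
outer loop
vertex 2.887 -0.676 -2.715
vertex 3.365 -0.416 -3.494
vertex 2.503 -0.056 -3.323
endloop
endfacet
facet normal -0.416 -0.755 -0.507
outer loop
vertex 2.6 -1.805 -4.428
vertex 1.737 -1.444 -4.257
vertex 2.215 -1.184 -5.036
endloop
endfacet
facet normal 0.814 -0.060 -0.577
outer loop
vertex 2.6 -1.805 -4.428
vertex 2.215 -1.184 -5.036
vertex 3.365 -0.416 -3.494
endloop
endfacet
facet normal 0.814 -0.060 -0.577
outer loop
vertex 3.365 -0.416 -3.494
vertex 2.215 -1.184 -5.036
vertex 2.98 0.205 -4.102
endloop
endfacet
facet normal 0.416 0.755 0.507
outer loop
vertex 3.365 -0.416 -3.494
vertex 2.98 0.205 -4.102
vertex 2.503 -0.056 -3.323
endloop
endfacet

endsolid


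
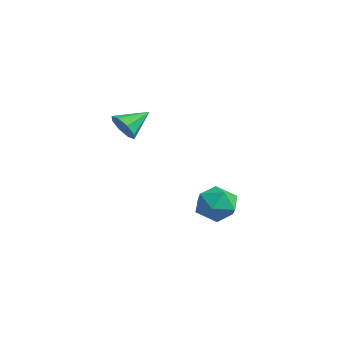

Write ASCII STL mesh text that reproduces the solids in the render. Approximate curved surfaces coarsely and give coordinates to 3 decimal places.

solid 
facet normal -0.038 -0.167 0.985
outer loop
vertex 1.439 2.857 -2.114
vertex 1.8 1.925 -2.258
vertex 2.435 2.694 -2.103
endloop
endfacet
facet normal 0.076 0.524 0.849
outer loop
vertex 1.439 2.857 -2.114
vertex 2.435 2.694 -2.103
vertex 2.061 3.507 -2.571
endloop
endfacet
facet normal -0.466 0.762 0.450
outer loop
vertex 1.439 2.857 -2.114
vertex 2.061 3.507 -2.571
vertex 1.195 3.24 -3.015
endloop
endfacet
facet normal -0.914 0.219 0.341
outer loop
vertex 1.439 2.857 -2.114
vertex 1.195 3.24 -3.015
vertex 1.033 2.263 -2.822
endloop
endfacet
facet normal -0.650 -0.356 0.671
outer loop
vertex 1.439 2.857 -2.114
vertex 1.033 2.263 -2.822
vertex 1.8 1.925 -2.258
endloop
endfacet
facet normal 0.674 0.576 0.462
outer loop
vertex 2.061 3.507 -2.571
vertex 2.435 2.694 -2.103
vertex 2.807 2.977 -2.998
endloop
endfacet
facet normal 0.490 -0.542 0.683
outer loop
vertex 2.435 2.694 -2.103
vertex 1.8 1.925 -2.258
vertex 2.645 2.0 -2.805
endloop
endfacet
facet normal -0.502 -0.847 0.175
outer loop
vertex 1.8 1.925 -2.258
vertex 1.033 2.263 -2.822
vertex 1.779 1.733 -3.249
endloop
endfacet
facet normal -0.929 0.083 -0.360
outer loop
vertex 1.033 2.263 -2.822
vertex 1.195 3.24 -3.015
vertex 1.405 2.546 -3.717
endloop
endfacet
facet normal -0.203 0.962 -0.182
outer loop
vertex 1.195 3.24 -3.015
vertex 2.061 3.507 -2.571
vertex 2.04 3.315 -3.562
endloop
endfacet
facet normal 0.914 -0.219 -0.341
outer loop
vertex 2.401 2.383 -3.706
vertex 2.807 2.977 -2.998
vertex 2.645 2.0 -2.805
endloop
endfacet
facet normal 0.466 -0.762 -0.450
outer loop
vertex 2.401 2.383 -3.706
vertex 2.645 2.0 -2.805
vertex 1.779 1.733 -3.249
endloop
endfacet
facet normal -0.076 -0.524 -0.849
outer loop
vertex 2.401 2.383 -3.706
vertex 1.779 1.733 -3.249
vertex 1.405 2.546 -3.717
endloop
endfacet
facet normal 0.038 0.167 -0.985
outer loop
vertex 2.401 2.383 -3.706
vertex 1.405 2.546 -3.717
vertex 2.04 3.315 -3.562
endloop
endfacet
facet normal 0.650 0.356 -0.671
outer loop
vertex 2.401 2.383 -3.706
vertex 2.04 3.315 -3.562
vertex 2.807 2.977 -2.998
endloop
endfacet
facet normal 0.929 -0.083 0.360
outer loop
vertex 2.645 2.0 -2.805
vertex 2.807 2.977 -2.998
vertex 2.435 2.694 -2.103
endloop
endfacet
facet normal 0.203 -0.962 0.182
outer loop
vertex 1.779 1.733 -3.249
vertex 2.645 2.0 -2.805
vertex 1.8 1.925 -2.258
endloop
endfacet
facet normal -0.674 -0.576 -0.462
outer loop
vertex 1.405 2.546 -3.717
vertex 1.779 1.733 -3.249
vertex 1.033 2.263 -2.822
endloop
endfacet
facet normal -0.490 0.542 -0.683
outer loop
vertex 2.04 3.315 -3.562
vertex 1.405 2.546 -3.717
vertex 1.195 3.24 -3.015
endloop
endfacet
facet normal 0.502 0.847 -0.175
outer loop
vertex 2.807 2.977 -2.998
vertex 2.04 3.315 -3.562
vertex 2.061 3.507 -2.571
endloop
endfacet
facet normal 0.026 -0.874 -0.486
outer loop
vertex 2.984 -2.302 2.877
vertex 2.747 -1.977 2.28
vertex 3.395 -2.114 2.561
endloop
endfacet
facet normal 0.583 0.083 0.808
outer loop
vertex 2.984 -2.302 2.877
vertex 3.395 -2.114 2.561
vertex 2.713 -0.823 2.92
endloop
endfacet
facet normal 0.025 -0.875 -0.484
outer loop
vertex 3.395 -2.114 2.561
vertex 2.747 -1.977 2.28
vertex 3.426 -1.847 2.08
endloop
endfacet
facet normal 0.880 0.389 0.273
outer loop
vertex 3.395 -2.114 2.561
vertex 3.426 -1.847 2.08
vertex 2.713 -0.823 2.92
endloop
endfacet
facet normal 0.024 -0.873 -0.486
outer loop
vertex 3.426 -1.847 2.08
vertex 2.747 -1.977 2.28
vertex 3.059 -1.655 1.717
endloop
endfacet
facet normal 0.655 0.697 -0.293
outer loop
vertex 3.426 -1.847 2.08
vertex 3.059 -1.655 1.717
vertex 2.713 -0.823 2.92
endloop
endfacet
facet normal 0.026 -0.874 -0.485
outer loop
vertex 3.059 -1.655 1.717
vertex 2.747 -1.977 2.28
vertex 2.509 -1.652 1.682
endloop
endfacet
facet normal 0.040 0.827 -0.561
outer loop
vertex 3.059 -1.655 1.717
vertex 2.509 -1.652 1.682
vertex 2.713 -0.823 2.92
endloop
endfacet
facet normal 0.025 -0.874 -0.485
outer loop
vertex 2.509 -1.652 1.682
vertex 2.747 -1.977 2.28
vertex 2.098 -1.839 1.998
endloop
endfacet
facet normal -0.606 0.704 -0.371
outer loop
vertex 2.509 -1.652 1.682
vertex 2.098 -1.839 1.998
vertex 2.713 -0.823 2.92
endloop
endfacet
facet normal 0.025 -0.874 -0.485
outer loop
vertex 2.098 -1.839 1.998
vertex 2.747 -1.977 2.28
vertex 2.067 -2.107 2.479
endloop
endfacet
facet normal -0.903 0.398 0.164
outer loop
vertex 2.098 -1.839 1.998
vertex 2.067 -2.107 2.479
vertex 2.713 -0.823 2.92
endloop
endfacet
facet normal 0.025 -0.874 -0.486
outer loop
vertex 2.067 -2.107 2.479
vertex 2.747 -1.977 2.28
vertex 2.434 -2.299 2.843
endloop
endfacet
facet normal -0.677 0.090 0.730
outer loop
vertex 2.067 -2.107 2.479
vertex 2.434 -2.299 2.843
vertex 2.713 -0.823 2.92
endloop
endfacet
facet normal 0.025 -0.874 -0.486
outer loop
vertex 2.434 -2.299 2.843
vertex 2.747 -1.977 2.28
vertex 2.984 -2.302 2.877
endloop
endfacet
facet normal -0.062 -0.040 0.997
outer loop
vertex 2.434 -2.299 2.843
vertex 2.984 -2.302 2.877
vertex 2.713 -0.823 2.92
endloop
endfacet

endsolid


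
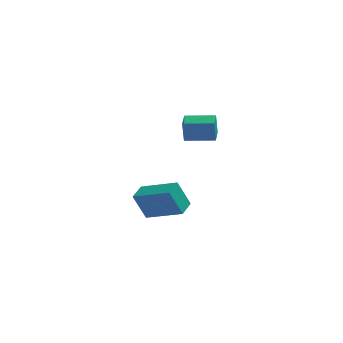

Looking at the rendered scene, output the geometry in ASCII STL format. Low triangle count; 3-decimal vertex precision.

solid 
facet normal -0.998 -0.006 -0.062
outer loop
vertex 0.974 2.718 1.418
vertex 0.963 3.603 1.509
vertex 1.04 2.829 0.345
endloop
endfacet
facet normal 0.012 -0.995 -0.102
outer loop
vertex 2.417 2.837 0.431
vertex 0.974 2.718 1.418
vertex 1.04 2.829 0.345
endloop
endfacet
facet normal -0.998 -0.006 -0.062
outer loop
vertex 1.04 2.829 0.345
vertex 0.963 3.603 1.509
vertex 1.029 3.714 0.437
endloop
endfacet
facet normal 0.061 0.104 -0.993
outer loop
vertex 1.029 3.714 0.437
vertex 2.417 2.837 0.431
vertex 1.04 2.829 0.345
endloop
endfacet
facet normal -0.061 -0.103 0.993
outer loop
vertex 0.974 2.718 1.418
vertex 2.34 3.611 1.595
vertex 0.963 3.603 1.509
endloop
endfacet
facet normal 0.012 -0.995 -0.102
outer loop
vertex 2.351 2.726 1.503
vertex 0.974 2.718 1.418
vertex 2.417 2.837 0.431
endloop
endfacet
facet normal -0.061 -0.104 0.993
outer loop
vertex 2.351 2.726 1.503
vertex 2.34 3.611 1.595
vertex 0.974 2.718 1.418
endloop
endfacet
facet normal -0.012 0.995 0.102
outer loop
vertex 0.963 3.603 1.509
vertex 2.34 3.611 1.595
vertex 1.029 3.714 0.437
endloop
endfacet
facet normal 0.061 0.103 -0.993
outer loop
vertex 2.406 3.722 0.522
vertex 2.417 2.837 0.431
vertex 1.029 3.714 0.437
endloop
endfacet
facet normal -0.012 0.995 0.102
outer loop
vertex 1.029 3.714 0.437
vertex 2.34 3.611 1.595
vertex 2.406 3.722 0.522
endloop
endfacet
facet normal 0.998 0.006 0.062
outer loop
vertex 2.406 3.722 0.522
vertex 2.351 2.726 1.503
vertex 2.417 2.837 0.431
endloop
endfacet
facet normal 0.998 0.006 0.062
outer loop
vertex 2.34 3.611 1.595
vertex 2.351 2.726 1.503
vertex 2.406 3.722 0.522
endloop
endfacet
facet normal -0.885 0.311 -0.345
outer loop
vertex -0.384 -2.751 -0.371
vertex -0.159 -1.918 -0.197
vertex 0.14 -2.634 -1.61
endloop
endfacet
facet normal -0.256 -0.946 -0.198
outer loop
vertex 1.699 -3.182 -1.003
vertex -0.384 -2.751 -0.371
vertex 0.14 -2.634 -1.61
endloop
endfacet
facet normal -0.885 0.311 -0.345
outer loop
vertex 0.14 -2.634 -1.61
vertex -0.159 -1.918 -0.197
vertex 0.365 -1.801 -1.436
endloop
endfacet
facet normal 0.388 0.087 -0.918
outer loop
vertex 0.365 -1.801 -1.436
vertex 1.699 -3.182 -1.003
vertex 0.14 -2.634 -1.61
endloop
endfacet
facet normal -0.388 -0.087 0.918
outer loop
vertex -0.384 -2.751 -0.371
vertex 1.4 -2.466 0.41
vertex -0.159 -1.918 -0.197
endloop
endfacet
facet normal -0.256 -0.946 -0.198
outer loop
vertex 1.175 -3.299 0.236
vertex -0.384 -2.751 -0.371
vertex 1.699 -3.182 -1.003
endloop
endfacet
facet normal -0.388 -0.087 0.918
outer loop
vertex 1.175 -3.299 0.236
vertex 1.4 -2.466 0.41
vertex -0.384 -2.751 -0.371
endloop
endfacet
facet normal 0.256 0.946 0.198
outer loop
vertex -0.159 -1.918 -0.197
vertex 1.4 -2.466 0.41
vertex 0.365 -1.801 -1.436
endloop
endfacet
facet normal 0.388 0.087 -0.918
outer loop
vertex 1.924 -2.349 -0.829
vertex 1.699 -3.182 -1.003
vertex 0.365 -1.801 -1.436
endloop
endfacet
facet normal 0.256 0.946 0.198
outer loop
vertex 0.365 -1.801 -1.436
vertex 1.4 -2.466 0.41
vertex 1.924 -2.349 -0.829
endloop
endfacet
facet normal 0.885 -0.311 0.345
outer loop
vertex 1.924 -2.349 -0.829
vertex 1.175 -3.299 0.236
vertex 1.699 -3.182 -1.003
endloop
endfacet
facet normal 0.885 -0.311 0.345
outer loop
vertex 1.4 -2.466 0.41
vertex 1.175 -3.299 0.236
vertex 1.924 -2.349 -0.829
endloop
endfacet

endsolid


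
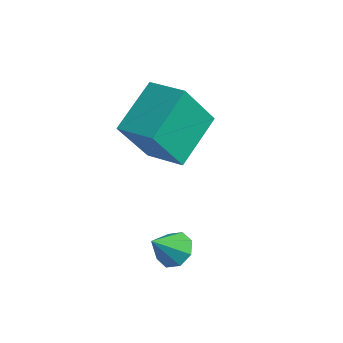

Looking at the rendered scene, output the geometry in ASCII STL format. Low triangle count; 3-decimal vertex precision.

solid 
facet normal 0.059 0.711 -0.701
outer loop
vertex 2.82 1.553 -0.805
vertex 2.484 1.169 -1.223
vertex 2.321 1.625 -0.774
endloop
endfacet
facet normal 0.099 0.275 0.956
outer loop
vertex 2.82 1.553 -0.805
vertex 2.321 1.625 -0.774
vertex 2.416 0.351 -0.417
endloop
endfacet
facet normal 0.058 0.711 -0.701
outer loop
vertex 2.321 1.625 -0.774
vertex 2.484 1.169 -1.223
vertex 1.917 1.429 -1.006
endloop
endfacet
facet normal -0.556 0.186 0.811
outer loop
vertex 2.321 1.625 -0.774
vertex 1.917 1.429 -1.006
vertex 2.416 0.351 -0.417
endloop
endfacet
facet normal 0.058 0.711 -0.701
outer loop
vertex 1.917 1.429 -1.006
vertex 2.484 1.169 -1.223
vertex 1.845 1.081 -1.365
endloop
endfacet
facet normal -0.900 -0.208 0.382
outer loop
vertex 1.917 1.429 -1.006
vertex 1.845 1.081 -1.365
vertex 2.416 0.351 -0.417
endloop
endfacet
facet normal 0.058 0.712 -0.700
outer loop
vertex 1.845 1.081 -1.365
vertex 2.484 1.169 -1.223
vertex 2.147 0.785 -1.641
endloop
endfacet
facet normal -0.733 -0.675 -0.078
outer loop
vertex 1.845 1.081 -1.365
vertex 2.147 0.785 -1.641
vertex 2.416 0.351 -0.417
endloop
endfacet
facet normal 0.059 0.711 -0.701
outer loop
vertex 2.147 0.785 -1.641
vertex 2.484 1.169 -1.223
vertex 2.646 0.713 -1.672
endloop
endfacet
facet normal -0.154 -0.941 -0.300
outer loop
vertex 2.147 0.785 -1.641
vertex 2.646 0.713 -1.672
vertex 2.416 0.351 -0.417
endloop
endfacet
facet normal 0.058 0.711 -0.701
outer loop
vertex 2.646 0.713 -1.672
vertex 2.484 1.169 -1.223
vertex 3.05 0.909 -1.44
endloop
endfacet
facet normal 0.501 -0.851 -0.154
outer loop
vertex 2.646 0.713 -1.672
vertex 3.05 0.909 -1.44
vertex 2.416 0.351 -0.417
endloop
endfacet
facet normal 0.058 0.711 -0.701
outer loop
vertex 3.05 0.909 -1.44
vertex 2.484 1.169 -1.223
vertex 3.122 1.257 -1.081
endloop
endfacet
facet normal 0.846 -0.458 0.274
outer loop
vertex 3.05 0.909 -1.44
vertex 3.122 1.257 -1.081
vertex 2.416 0.351 -0.417
endloop
endfacet
facet normal 0.058 0.712 -0.700
outer loop
vertex 3.122 1.257 -1.081
vertex 2.484 1.169 -1.223
vertex 2.82 1.553 -0.805
endloop
endfacet
facet normal 0.679 0.009 0.734
outer loop
vertex 3.122 1.257 -1.081
vertex 2.82 1.553 -0.805
vertex 2.416 0.351 -0.417
endloop
endfacet
facet normal -0.975 -0.170 -0.144
outer loop
vertex -1.441 2.258 1.453
vertex -1.903 3.972 2.555
vertex -1.381 3.426 -0.339
endloop
endfacet
facet normal 0.221 -0.820 -0.527
outer loop
vertex 0.003 3.668 -0.135
vertex -1.441 2.258 1.453
vertex -1.381 3.426 -0.339
endloop
endfacet
facet normal -0.975 -0.170 -0.144
outer loop
vertex -1.381 3.426 -0.339
vertex -1.903 3.972 2.555
vertex -1.843 5.14 0.763
endloop
endfacet
facet normal 0.028 0.546 -0.837
outer loop
vertex -1.843 5.14 0.763
vertex 0.003 3.668 -0.135
vertex -1.381 3.426 -0.339
endloop
endfacet
facet normal -0.028 -0.546 0.837
outer loop
vertex -1.441 2.258 1.453
vertex -0.519 4.214 2.759
vertex -1.903 3.972 2.555
endloop
endfacet
facet normal 0.221 -0.820 -0.527
outer loop
vertex -0.057 2.5 1.657
vertex -1.441 2.258 1.453
vertex 0.003 3.668 -0.135
endloop
endfacet
facet normal -0.028 -0.546 0.837
outer loop
vertex -0.057 2.5 1.657
vertex -0.519 4.214 2.759
vertex -1.441 2.258 1.453
endloop
endfacet
facet normal -0.221 0.820 0.527
outer loop
vertex -1.903 3.972 2.555
vertex -0.519 4.214 2.759
vertex -1.843 5.14 0.763
endloop
endfacet
facet normal 0.028 0.546 -0.837
outer loop
vertex -0.459 5.382 0.967
vertex 0.003 3.668 -0.135
vertex -1.843 5.14 0.763
endloop
endfacet
facet normal -0.221 0.820 0.527
outer loop
vertex -1.843 5.14 0.763
vertex -0.519 4.214 2.759
vertex -0.459 5.382 0.967
endloop
endfacet
facet normal 0.975 0.170 0.144
outer loop
vertex -0.459 5.382 0.967
vertex -0.057 2.5 1.657
vertex 0.003 3.668 -0.135
endloop
endfacet
facet normal 0.975 0.170 0.144
outer loop
vertex -0.519 4.214 2.759
vertex -0.057 2.5 1.657
vertex -0.459 5.382 0.967
endloop
endfacet

endsolid


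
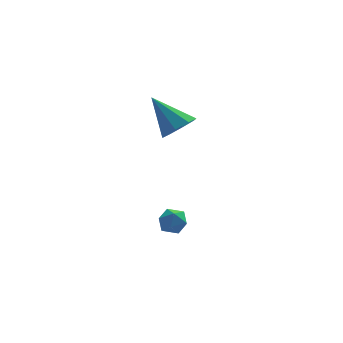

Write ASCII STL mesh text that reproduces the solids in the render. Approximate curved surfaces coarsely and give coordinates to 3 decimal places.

solid 
facet normal 0.535 -0.458 -0.710
outer loop
vertex 0.145 1.154 3.501
vertex -0.193 1.734 2.872
vertex 0.541 1.731 3.427
endloop
endfacet
facet normal 0.381 -0.144 0.913
outer loop
vertex 0.145 1.154 3.501
vertex 0.541 1.731 3.427
vertex -1.307 2.686 4.348
endloop
endfacet
facet normal 0.535 -0.458 -0.710
outer loop
vertex 0.541 1.731 3.427
vertex -0.193 1.734 2.872
vertex 0.507 2.31 3.028
endloop
endfacet
facet normal 0.578 0.486 0.656
outer loop
vertex 0.541 1.731 3.427
vertex 0.507 2.31 3.028
vertex -1.307 2.686 4.348
endloop
endfacet
facet normal 0.535 -0.457 -0.710
outer loop
vertex 0.507 2.31 3.028
vertex -0.193 1.734 2.872
vertex 0.063 2.552 2.538
endloop
endfacet
facet normal 0.318 0.932 0.172
outer loop
vertex 0.507 2.31 3.028
vertex 0.063 2.552 2.538
vertex -1.307 2.686 4.348
endloop
endfacet
facet normal 0.536 -0.457 -0.709
outer loop
vertex 0.063 2.552 2.538
vertex -0.193 1.734 2.872
vertex -0.53 2.314 2.243
endloop
endfacet
facet normal -0.247 0.934 -0.256
outer loop
vertex 0.063 2.552 2.538
vertex -0.53 2.314 2.243
vertex -1.307 2.686 4.348
endloop
endfacet
facet normal 0.535 -0.458 -0.709
outer loop
vertex -0.53 2.314 2.243
vertex -0.193 1.734 2.872
vertex -0.926 1.737 2.317
endloop
endfacet
facet normal -0.786 0.491 -0.377
outer loop
vertex -0.53 2.314 2.243
vertex -0.926 1.737 2.317
vertex -1.307 2.686 4.348
endloop
endfacet
facet normal 0.535 -0.458 -0.710
outer loop
vertex -0.926 1.737 2.317
vertex -0.193 1.734 2.872
vertex -0.893 1.157 2.716
endloop
endfacet
facet normal -0.983 -0.138 -0.120
outer loop
vertex -0.926 1.737 2.317
vertex -0.893 1.157 2.716
vertex -1.307 2.686 4.348
endloop
endfacet
facet normal 0.535 -0.457 -0.710
outer loop
vertex -0.893 1.157 2.716
vertex -0.193 1.734 2.872
vertex -0.449 0.916 3.206
endloop
endfacet
facet normal -0.722 -0.586 0.366
outer loop
vertex -0.893 1.157 2.716
vertex -0.449 0.916 3.206
vertex -1.307 2.686 4.348
endloop
endfacet
facet normal 0.536 -0.457 -0.710
outer loop
vertex -0.449 0.916 3.206
vertex -0.193 1.734 2.872
vertex 0.145 1.154 3.501
endloop
endfacet
facet normal -0.158 -0.588 0.793
outer loop
vertex -0.449 0.916 3.206
vertex 0.145 1.154 3.501
vertex -1.307 2.686 4.348
endloop
endfacet
facet normal -0.343 0.912 0.224
outer loop
vertex -0.438 1.26 -2.292
vertex -1.139 1.016 -2.373
vertex -0.805 0.978 -1.706
endloop
endfacet
facet normal 0.277 0.786 0.552
outer loop
vertex -0.438 1.26 -2.292
vertex -0.805 0.978 -1.706
vertex -0.088 0.803 -1.817
endloop
endfacet
facet normal 0.766 0.641 0.053
outer loop
vertex -0.438 1.26 -2.292
vertex -0.088 0.803 -1.817
vertex 0.022 0.732 -2.552
endloop
endfacet
facet normal 0.447 0.677 -0.584
outer loop
vertex -0.438 1.26 -2.292
vertex 0.022 0.732 -2.552
vertex -0.627 0.864 -2.896
endloop
endfacet
facet normal -0.239 0.845 -0.479
outer loop
vertex -0.438 1.26 -2.292
vertex -0.627 0.864 -2.896
vertex -1.139 1.016 -2.373
endloop
endfacet
facet normal 0.198 0.205 0.958
outer loop
vertex -0.088 0.803 -1.817
vertex -0.805 0.978 -1.706
vertex -0.573 0.276 -1.604
endloop
endfacet
facet normal -0.807 0.409 0.427
outer loop
vertex -0.805 0.978 -1.706
vertex -1.139 1.016 -2.373
vertex -1.222 0.408 -1.948
endloop
endfacet
facet normal -0.637 0.299 -0.711
outer loop
vertex -1.139 1.016 -2.373
vertex -0.627 0.864 -2.896
vertex -1.112 0.337 -2.683
endloop
endfacet
facet normal 0.473 0.028 -0.881
outer loop
vertex -0.627 0.864 -2.896
vertex 0.022 0.732 -2.552
vertex -0.395 0.162 -2.794
endloop
endfacet
facet normal 0.988 -0.030 0.151
outer loop
vertex 0.022 0.732 -2.552
vertex -0.088 0.803 -1.817
vertex -0.061 0.124 -2.127
endloop
endfacet
facet normal -0.447 -0.677 0.584
outer loop
vertex -0.762 -0.12 -2.208
vertex -0.573 0.276 -1.604
vertex -1.222 0.408 -1.948
endloop
endfacet
facet normal -0.766 -0.641 -0.053
outer loop
vertex -0.762 -0.12 -2.208
vertex -1.222 0.408 -1.948
vertex -1.112 0.337 -2.683
endloop
endfacet
facet normal -0.277 -0.786 -0.552
outer loop
vertex -0.762 -0.12 -2.208
vertex -1.112 0.337 -2.683
vertex -0.395 0.162 -2.794
endloop
endfacet
facet normal 0.343 -0.912 -0.224
outer loop
vertex -0.762 -0.12 -2.208
vertex -0.395 0.162 -2.794
vertex -0.061 0.124 -2.127
endloop
endfacet
facet normal 0.239 -0.845 0.479
outer loop
vertex -0.762 -0.12 -2.208
vertex -0.061 0.124 -2.127
vertex -0.573 0.276 -1.604
endloop
endfacet
facet normal -0.473 -0.028 0.881
outer loop
vertex -1.222 0.408 -1.948
vertex -0.573 0.276 -1.604
vertex -0.805 0.978 -1.706
endloop
endfacet
facet normal -0.988 0.030 -0.151
outer loop
vertex -1.112 0.337 -2.683
vertex -1.222 0.408 -1.948
vertex -1.139 1.016 -2.373
endloop
endfacet
facet normal -0.198 -0.205 -0.958
outer loop
vertex -0.395 0.162 -2.794
vertex -1.112 0.337 -2.683
vertex -0.627 0.864 -2.896
endloop
endfacet
facet normal 0.807 -0.409 -0.427
outer loop
vertex -0.061 0.124 -2.127
vertex -0.395 0.162 -2.794
vertex 0.022 0.732 -2.552
endloop
endfacet
facet normal 0.637 -0.299 0.711
outer loop
vertex -0.573 0.276 -1.604
vertex -0.061 0.124 -2.127
vertex -0.088 0.803 -1.817
endloop
endfacet

endsolid


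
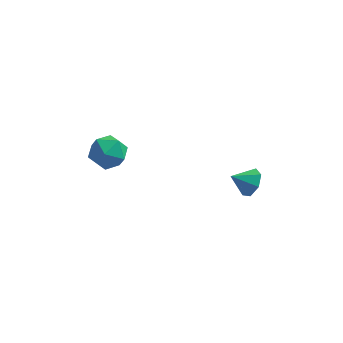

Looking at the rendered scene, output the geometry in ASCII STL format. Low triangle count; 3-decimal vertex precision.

solid 
facet normal -0.373 0.920 -0.122
outer loop
vertex -3.292 2.839 -1.297
vertex -4.192 2.55 -0.727
vertex -3.318 2.974 -0.202
endloop
endfacet
facet normal 0.342 0.934 -0.107
outer loop
vertex -3.292 2.839 -1.297
vertex -3.318 2.974 -0.202
vertex -2.407 2.585 -0.688
endloop
endfacet
facet normal 0.581 0.514 -0.631
outer loop
vertex -3.292 2.839 -1.297
vertex -2.407 2.585 -0.688
vertex -2.717 1.922 -1.514
endloop
endfacet
facet normal 0.016 0.240 -0.971
outer loop
vertex -3.292 2.839 -1.297
vertex -2.717 1.922 -1.514
vertex -3.821 1.9 -1.538
endloop
endfacet
facet normal -0.573 0.491 -0.656
outer loop
vertex -3.292 2.839 -1.297
vertex -3.821 1.9 -1.538
vertex -4.192 2.55 -0.727
endloop
endfacet
facet normal 0.554 0.655 0.514
outer loop
vertex -2.407 2.585 -0.688
vertex -3.318 2.974 -0.202
vertex -2.759 2.14 0.258
endloop
endfacet
facet normal -0.601 0.632 0.490
outer loop
vertex -3.318 2.974 -0.202
vertex -4.192 2.55 -0.727
vertex -3.863 2.118 0.234
endloop
endfacet
facet normal -0.926 -0.062 -0.374
outer loop
vertex -4.192 2.55 -0.727
vertex -3.821 1.9 -1.538
vertex -4.173 1.455 -0.592
endloop
endfacet
facet normal 0.029 -0.468 -0.883
outer loop
vertex -3.821 1.9 -1.538
vertex -2.717 1.922 -1.514
vertex -3.262 1.066 -1.078
endloop
endfacet
facet normal 0.942 -0.025 -0.334
outer loop
vertex -2.717 1.922 -1.514
vertex -2.407 2.585 -0.688
vertex -2.388 1.49 -0.553
endloop
endfacet
facet normal -0.016 -0.240 0.971
outer loop
vertex -3.288 1.201 0.017
vertex -2.759 2.14 0.258
vertex -3.863 2.118 0.234
endloop
endfacet
facet normal -0.581 -0.514 0.631
outer loop
vertex -3.288 1.201 0.017
vertex -3.863 2.118 0.234
vertex -4.173 1.455 -0.592
endloop
endfacet
facet normal -0.342 -0.934 0.107
outer loop
vertex -3.288 1.201 0.017
vertex -4.173 1.455 -0.592
vertex -3.262 1.066 -1.078
endloop
endfacet
facet normal 0.373 -0.920 0.122
outer loop
vertex -3.288 1.201 0.017
vertex -3.262 1.066 -1.078
vertex -2.388 1.49 -0.553
endloop
endfacet
facet normal 0.573 -0.491 0.656
outer loop
vertex -3.288 1.201 0.017
vertex -2.388 1.49 -0.553
vertex -2.759 2.14 0.258
endloop
endfacet
facet normal -0.029 0.468 0.883
outer loop
vertex -3.863 2.118 0.234
vertex -2.759 2.14 0.258
vertex -3.318 2.974 -0.202
endloop
endfacet
facet normal -0.942 0.025 0.334
outer loop
vertex -4.173 1.455 -0.592
vertex -3.863 2.118 0.234
vertex -4.192 2.55 -0.727
endloop
endfacet
facet normal -0.554 -0.655 -0.514
outer loop
vertex -3.262 1.066 -1.078
vertex -4.173 1.455 -0.592
vertex -3.821 1.9 -1.538
endloop
endfacet
facet normal 0.601 -0.632 -0.490
outer loop
vertex -2.388 1.49 -0.553
vertex -3.262 1.066 -1.078
vertex -2.717 1.922 -1.514
endloop
endfacet
facet normal 0.926 0.062 0.374
outer loop
vertex -2.759 2.14 0.258
vertex -2.388 1.49 -0.553
vertex -2.407 2.585 -0.688
endloop
endfacet
facet normal 0.805 0.219 -0.551
outer loop
vertex 4.114 3.829 -3.295
vertex 3.623 3.797 -4.025
vertex 3.79 4.488 -3.506
endloop
endfacet
facet normal -0.080 0.268 0.960
outer loop
vertex 4.114 3.829 -3.295
vertex 3.79 4.488 -3.506
vertex 2.617 3.523 -3.335
endloop
endfacet
facet normal 0.805 0.220 -0.552
outer loop
vertex 3.79 4.488 -3.506
vertex 3.623 3.797 -4.025
vertex 3.34 4.627 -4.107
endloop
endfacet
facet normal -0.492 0.692 0.528
outer loop
vertex 3.79 4.488 -3.506
vertex 3.34 4.627 -4.107
vertex 2.617 3.523 -3.335
endloop
endfacet
facet normal 0.804 0.220 -0.552
outer loop
vertex 3.34 4.627 -4.107
vertex 3.623 3.797 -4.025
vertex 3.103 4.141 -4.646
endloop
endfacet
facet normal -0.858 0.507 -0.079
outer loop
vertex 3.34 4.627 -4.107
vertex 3.103 4.141 -4.646
vertex 2.617 3.523 -3.335
endloop
endfacet
facet normal 0.804 0.220 -0.552
outer loop
vertex 3.103 4.141 -4.646
vertex 3.623 3.797 -4.025
vertex 3.257 3.396 -4.718
endloop
endfacet
facet normal -0.903 -0.148 -0.404
outer loop
vertex 3.103 4.141 -4.646
vertex 3.257 3.396 -4.718
vertex 2.617 3.523 -3.335
endloop
endfacet
facet normal 0.804 0.220 -0.552
outer loop
vertex 3.257 3.396 -4.718
vertex 3.623 3.797 -4.025
vertex 3.687 2.954 -4.267
endloop
endfacet
facet normal -0.591 -0.781 -0.202
outer loop
vertex 3.257 3.396 -4.718
vertex 3.687 2.954 -4.267
vertex 2.617 3.523 -3.335
endloop
endfacet
facet normal 0.805 0.219 -0.551
outer loop
vertex 3.687 2.954 -4.267
vertex 3.623 3.797 -4.025
vertex 4.068 3.147 -3.634
endloop
endfacet
facet normal -0.160 -0.913 0.375
outer loop
vertex 3.687 2.954 -4.267
vertex 4.068 3.147 -3.634
vertex 2.617 3.523 -3.335
endloop
endfacet
facet normal 0.805 0.220 -0.551
outer loop
vertex 4.068 3.147 -3.634
vertex 3.623 3.797 -4.025
vertex 4.114 3.829 -3.295
endloop
endfacet
facet normal 0.068 -0.448 0.892
outer loop
vertex 4.068 3.147 -3.634
vertex 4.114 3.829 -3.295
vertex 2.617 3.523 -3.335
endloop
endfacet

endsolid


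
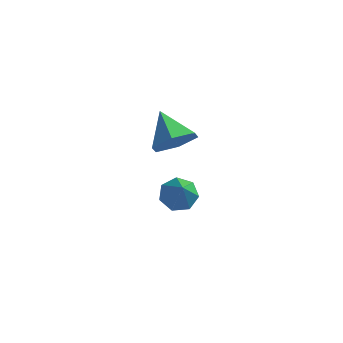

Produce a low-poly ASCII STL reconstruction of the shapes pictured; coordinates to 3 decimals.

solid 
facet normal -0.285 0.532 -0.797
outer loop
vertex 4.037 2.14 -2.611
vertex 3.49 2.455 -2.205
vertex 4.196 2.69 -2.301
endloop
endfacet
facet normal 0.968 -0.240 -0.071
outer loop
vertex 4.037 2.14 -2.611
vertex 4.196 2.69 -2.301
vertex 4.01 1.485 -0.755
endloop
endfacet
facet normal -0.286 0.534 -0.796
outer loop
vertex 4.196 2.69 -2.301
vertex 3.49 2.455 -2.205
vertex 3.824 3.062 -1.918
endloop
endfacet
facet normal 0.820 0.399 0.410
outer loop
vertex 4.196 2.69 -2.301
vertex 3.824 3.062 -1.918
vertex 4.01 1.485 -0.755
endloop
endfacet
facet normal -0.285 0.533 -0.797
outer loop
vertex 3.824 3.062 -1.918
vertex 3.49 2.455 -2.205
vertex 3.2 2.977 -1.752
endloop
endfacet
facet normal 0.129 0.598 0.791
outer loop
vertex 3.824 3.062 -1.918
vertex 3.2 2.977 -1.752
vertex 4.01 1.485 -0.755
endloop
endfacet
facet normal -0.285 0.533 -0.797
outer loop
vertex 3.2 2.977 -1.752
vertex 3.49 2.455 -2.205
vertex 2.795 2.499 -1.927
endloop
endfacet
facet normal -0.584 0.207 0.785
outer loop
vertex 3.2 2.977 -1.752
vertex 2.795 2.499 -1.927
vertex 4.01 1.485 -0.755
endloop
endfacet
facet normal -0.285 0.532 -0.797
outer loop
vertex 2.795 2.499 -1.927
vertex 3.49 2.455 -2.205
vertex 2.914 1.987 -2.311
endloop
endfacet
facet normal -0.783 -0.479 0.397
outer loop
vertex 2.795 2.499 -1.927
vertex 2.914 1.987 -2.311
vertex 4.01 1.485 -0.755
endloop
endfacet
facet normal -0.286 0.532 -0.797
outer loop
vertex 2.914 1.987 -2.311
vertex 3.49 2.455 -2.205
vertex 3.466 1.827 -2.616
endloop
endfacet
facet normal -0.318 -0.945 -0.081
outer loop
vertex 2.914 1.987 -2.311
vertex 3.466 1.827 -2.616
vertex 4.01 1.485 -0.755
endloop
endfacet
facet normal -0.285 0.533 -0.797
outer loop
vertex 3.466 1.827 -2.616
vertex 3.49 2.455 -2.205
vertex 4.037 2.14 -2.611
endloop
endfacet
facet normal 0.462 -0.838 -0.289
outer loop
vertex 3.466 1.827 -2.616
vertex 4.037 2.14 -2.611
vertex 4.01 1.485 -0.755
endloop
endfacet
facet normal 0.622 -0.587 -0.519
outer loop
vertex 4.721 0.774 3.207
vertex 4.061 0.625 2.584
vertex 4.641 1.332 2.48
endloop
endfacet
facet normal 0.382 0.753 0.536
outer loop
vertex 4.721 0.774 3.207
vertex 4.641 1.332 2.48
vertex 3.159 1.475 3.336
endloop
endfacet
facet normal 0.622 -0.586 -0.519
outer loop
vertex 4.641 1.332 2.48
vertex 4.061 0.625 2.584
vertex 3.98 1.183 1.857
endloop
endfacet
facet normal -0.025 0.978 -0.207
outer loop
vertex 4.641 1.332 2.48
vertex 3.98 1.183 1.857
vertex 3.159 1.475 3.336
endloop
endfacet
facet normal 0.622 -0.586 -0.519
outer loop
vertex 3.98 1.183 1.857
vertex 4.061 0.625 2.584
vertex 3.401 0.476 1.961
endloop
endfacet
facet normal -0.707 0.507 -0.493
outer loop
vertex 3.98 1.183 1.857
vertex 3.401 0.476 1.961
vertex 3.159 1.475 3.336
endloop
endfacet
facet normal 0.622 -0.587 -0.519
outer loop
vertex 3.401 0.476 1.961
vertex 4.061 0.625 2.584
vertex 3.481 -0.082 2.688
endloop
endfacet
facet normal -0.982 -0.188 -0.036
outer loop
vertex 3.401 0.476 1.961
vertex 3.481 -0.082 2.688
vertex 3.159 1.475 3.336
endloop
endfacet
facet normal 0.622 -0.586 -0.519
outer loop
vertex 3.481 -0.082 2.688
vertex 4.061 0.625 2.584
vertex 4.142 0.067 3.311
endloop
endfacet
facet normal -0.574 -0.413 0.707
outer loop
vertex 3.481 -0.082 2.688
vertex 4.142 0.067 3.311
vertex 3.159 1.475 3.336
endloop
endfacet
facet normal 0.622 -0.586 -0.519
outer loop
vertex 4.142 0.067 3.311
vertex 4.061 0.625 2.584
vertex 4.721 0.774 3.207
endloop
endfacet
facet normal 0.108 0.058 0.992
outer loop
vertex 4.142 0.067 3.311
vertex 4.721 0.774 3.207
vertex 3.159 1.475 3.336
endloop
endfacet

endsolid


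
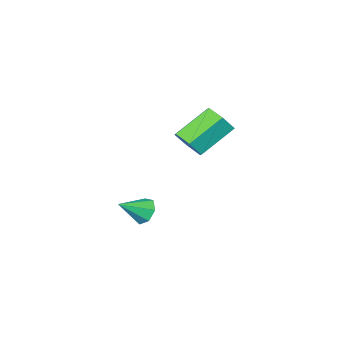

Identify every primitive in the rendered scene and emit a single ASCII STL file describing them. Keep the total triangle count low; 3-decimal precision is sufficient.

solid 
facet normal 0.804 -0.096 -0.586
outer loop
vertex -1.793 -1.92 0.912
vertex -2.256 -1.739 0.247
vertex -1.877 -1.132 0.668
endloop
endfacet
facet normal 0.585 0.296 0.755
outer loop
vertex -1.793 -1.92 0.912
vertex -1.877 -1.132 0.668
vertex -3.281 -1.743 1.997
endloop
endfacet
facet normal 0.586 0.296 0.755
outer loop
vertex -3.281 -1.743 1.997
vertex -1.877 -1.132 0.668
vertex -3.365 -0.954 1.753
endloop
endfacet
facet normal -0.804 0.096 0.587
outer loop
vertex -3.281 -1.743 1.997
vertex -3.365 -0.954 1.753
vertex -3.744 -1.561 1.333
endloop
endfacet
facet normal 0.804 -0.096 -0.586
outer loop
vertex -1.877 -1.132 0.668
vertex -2.256 -1.739 0.247
vertex -2.34 -0.95 0.003
endloop
endfacet
facet normal 0.206 0.971 0.123
outer loop
vertex -1.877 -1.132 0.668
vertex -2.34 -0.95 0.003
vertex -3.365 -0.954 1.753
endloop
endfacet
facet normal 0.205 0.971 0.122
outer loop
vertex -3.365 -0.954 1.753
vertex -2.34 -0.95 0.003
vertex -3.828 -0.773 1.089
endloop
endfacet
facet normal -0.804 0.096 0.587
outer loop
vertex -3.365 -0.954 1.753
vertex -3.828 -0.773 1.089
vertex -3.744 -1.561 1.333
endloop
endfacet
facet normal 0.804 -0.096 -0.587
outer loop
vertex -2.34 -0.95 0.003
vertex -2.256 -1.739 0.247
vertex -2.719 -1.557 -0.417
endloop
endfacet
facet normal -0.381 0.675 -0.632
outer loop
vertex -2.34 -0.95 0.003
vertex -2.719 -1.557 -0.417
vertex -3.828 -0.773 1.089
endloop
endfacet
facet normal -0.380 0.676 -0.632
outer loop
vertex -3.828 -0.773 1.089
vertex -2.719 -1.557 -0.417
vertex -4.207 -1.38 0.668
endloop
endfacet
facet normal -0.804 0.096 0.586
outer loop
vertex -3.828 -0.773 1.089
vertex -4.207 -1.38 0.668
vertex -3.744 -1.561 1.333
endloop
endfacet
facet normal 0.804 -0.096 -0.587
outer loop
vertex -2.719 -1.557 -0.417
vertex -2.256 -1.739 0.247
vertex -2.635 -2.346 -0.173
endloop
endfacet
facet normal -0.586 -0.296 -0.755
outer loop
vertex -2.719 -1.557 -0.417
vertex -2.635 -2.346 -0.173
vertex -4.207 -1.38 0.668
endloop
endfacet
facet normal -0.586 -0.296 -0.755
outer loop
vertex -4.207 -1.38 0.668
vertex -2.635 -2.346 -0.173
vertex -4.123 -2.168 0.912
endloop
endfacet
facet normal -0.804 0.096 0.586
outer loop
vertex -4.207 -1.38 0.668
vertex -4.123 -2.168 0.912
vertex -3.744 -1.561 1.333
endloop
endfacet
facet normal 0.804 -0.096 -0.587
outer loop
vertex -2.635 -2.346 -0.173
vertex -2.256 -1.739 0.247
vertex -2.172 -2.527 0.491
endloop
endfacet
facet normal -0.205 -0.971 -0.122
outer loop
vertex -2.635 -2.346 -0.173
vertex -2.172 -2.527 0.491
vertex -4.123 -2.168 0.912
endloop
endfacet
facet normal -0.205 -0.971 -0.123
outer loop
vertex -4.123 -2.168 0.912
vertex -2.172 -2.527 0.491
vertex -3.66 -2.35 1.577
endloop
endfacet
facet normal -0.804 0.096 0.586
outer loop
vertex -4.123 -2.168 0.912
vertex -3.66 -2.35 1.577
vertex -3.744 -1.561 1.333
endloop
endfacet
facet normal 0.804 -0.096 -0.586
outer loop
vertex -2.172 -2.527 0.491
vertex -2.256 -1.739 0.247
vertex -1.793 -1.92 0.912
endloop
endfacet
facet normal 0.381 -0.676 0.631
outer loop
vertex -2.172 -2.527 0.491
vertex -1.793 -1.92 0.912
vertex -3.66 -2.35 1.577
endloop
endfacet
facet normal 0.381 -0.675 0.632
outer loop
vertex -3.66 -2.35 1.577
vertex -1.793 -1.92 0.912
vertex -3.281 -1.743 1.997
endloop
endfacet
facet normal -0.804 0.096 0.587
outer loop
vertex -3.66 -2.35 1.577
vertex -3.281 -1.743 1.997
vertex -3.744 -1.561 1.333
endloop
endfacet
facet normal -0.838 0.160 -0.521
outer loop
vertex -1.003 -3.344 -4.737
vertex -1.385 -3.521 -4.177
vertex -1.149 -2.889 -4.363
endloop
endfacet
facet normal 0.795 0.517 -0.319
outer loop
vertex -1.003 -3.344 -4.737
vertex -1.149 -2.889 -4.363
vertex -0.235 -3.739 -3.463
endloop
endfacet
facet normal -0.839 0.160 -0.521
outer loop
vertex -1.149 -2.889 -4.363
vertex -1.385 -3.521 -4.177
vertex -1.472 -2.909 -3.849
endloop
endfacet
facet normal 0.457 0.830 0.320
outer loop
vertex -1.149 -2.889 -4.363
vertex -1.472 -2.909 -3.849
vertex -0.235 -3.739 -3.463
endloop
endfacet
facet normal -0.839 0.160 -0.520
outer loop
vertex -1.472 -2.909 -3.849
vertex -1.385 -3.521 -4.177
vertex -1.729 -3.39 -3.582
endloop
endfacet
facet normal 0.039 0.469 0.882
outer loop
vertex -1.472 -2.909 -3.849
vertex -1.729 -3.39 -3.582
vertex -0.235 -3.739 -3.463
endloop
endfacet
facet normal -0.839 0.159 -0.520
outer loop
vertex -1.729 -3.39 -3.582
vertex -1.385 -3.521 -4.177
vertex -1.727 -3.97 -3.763
endloop
endfacet
facet normal -0.144 -0.295 0.944
outer loop
vertex -1.729 -3.39 -3.582
vertex -1.727 -3.97 -3.763
vertex -0.235 -3.739 -3.463
endloop
endfacet
facet normal -0.839 0.158 -0.521
outer loop
vertex -1.727 -3.97 -3.763
vertex -1.385 -3.521 -4.177
vertex -1.466 -4.212 -4.256
endloop
endfacet
facet normal 0.045 -0.887 0.459
outer loop
vertex -1.727 -3.97 -3.763
vertex -1.466 -4.212 -4.256
vertex -0.235 -3.739 -3.463
endloop
endfacet
facet normal -0.838 0.158 -0.522
outer loop
vertex -1.466 -4.212 -4.256
vertex -1.385 -3.521 -4.177
vertex -1.144 -3.933 -4.689
endloop
endfacet
facet normal 0.465 -0.860 -0.209
outer loop
vertex -1.466 -4.212 -4.256
vertex -1.144 -3.933 -4.689
vertex -0.235 -3.739 -3.463
endloop
endfacet
facet normal -0.838 0.158 -0.522
outer loop
vertex -1.144 -3.933 -4.689
vertex -1.385 -3.521 -4.177
vertex -1.003 -3.344 -4.737
endloop
endfacet
facet normal 0.798 -0.236 -0.554
outer loop
vertex -1.144 -3.933 -4.689
vertex -1.003 -3.344 -4.737
vertex -0.235 -3.739 -3.463
endloop
endfacet

endsolid
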